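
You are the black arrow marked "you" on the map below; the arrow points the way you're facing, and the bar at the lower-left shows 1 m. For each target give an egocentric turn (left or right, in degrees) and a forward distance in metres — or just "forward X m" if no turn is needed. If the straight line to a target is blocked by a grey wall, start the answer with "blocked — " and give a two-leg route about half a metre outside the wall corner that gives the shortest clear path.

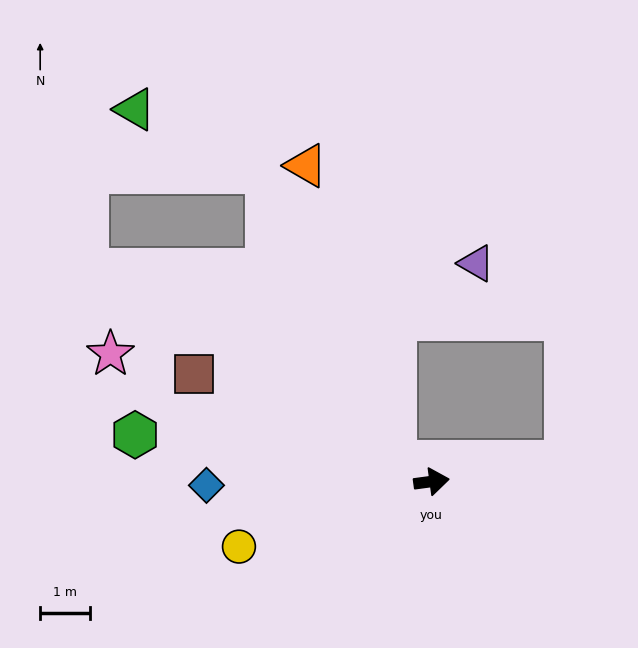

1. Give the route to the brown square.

turn left 148°, forward 5.2 m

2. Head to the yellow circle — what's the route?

turn right 169°, forward 4.0 m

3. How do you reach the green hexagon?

turn left 163°, forward 6.0 m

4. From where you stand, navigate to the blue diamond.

turn left 173°, forward 4.5 m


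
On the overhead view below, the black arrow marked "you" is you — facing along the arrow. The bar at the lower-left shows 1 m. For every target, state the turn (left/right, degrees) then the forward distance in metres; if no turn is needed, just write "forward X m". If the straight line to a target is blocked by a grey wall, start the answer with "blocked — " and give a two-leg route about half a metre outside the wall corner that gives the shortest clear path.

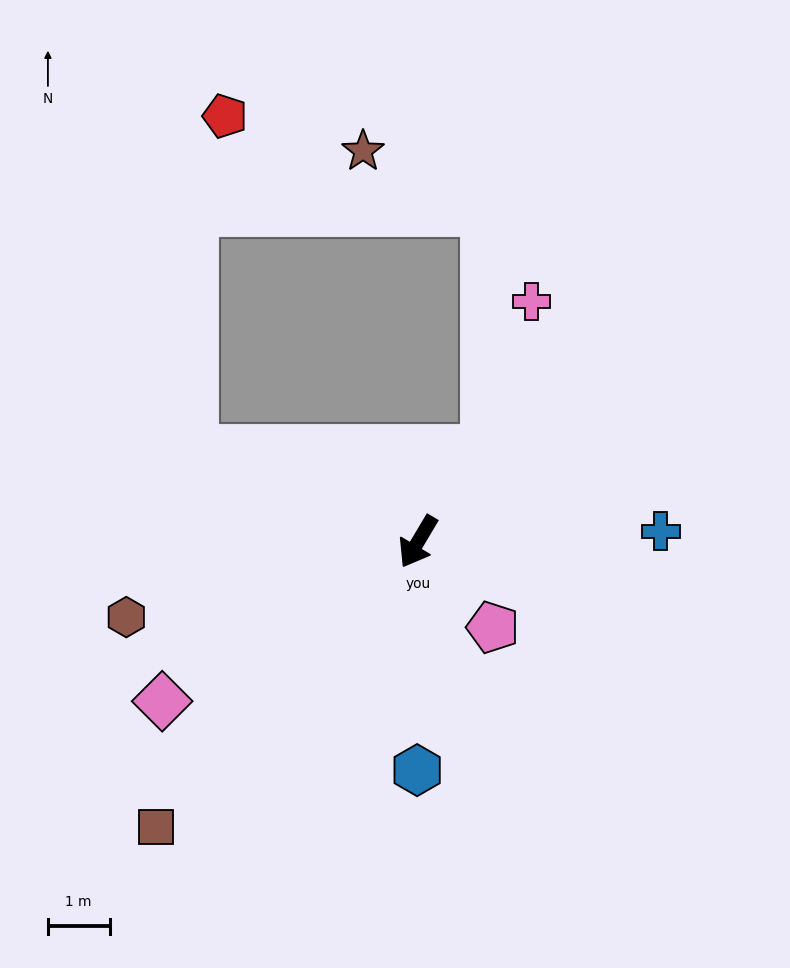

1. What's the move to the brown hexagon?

turn right 45°, forward 4.9 m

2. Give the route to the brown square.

turn right 12°, forward 6.3 m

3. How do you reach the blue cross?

turn left 123°, forward 3.9 m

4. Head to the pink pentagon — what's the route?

turn left 72°, forward 1.8 m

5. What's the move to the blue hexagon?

turn left 31°, forward 3.7 m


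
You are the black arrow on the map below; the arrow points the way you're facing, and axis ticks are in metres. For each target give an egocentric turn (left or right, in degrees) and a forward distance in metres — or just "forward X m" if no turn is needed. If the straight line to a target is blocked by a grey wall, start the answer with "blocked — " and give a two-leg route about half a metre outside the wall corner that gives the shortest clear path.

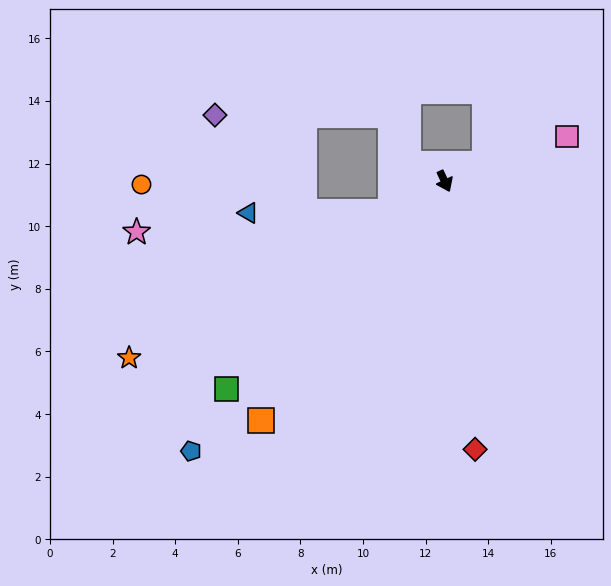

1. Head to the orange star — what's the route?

turn right 86°, forward 11.5 m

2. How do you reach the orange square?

turn right 63°, forward 9.6 m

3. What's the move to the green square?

turn right 71°, forward 9.6 m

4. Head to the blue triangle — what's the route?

blocked — turn right 85°, forward 2.0 m, then turn right 30°, forward 4.6 m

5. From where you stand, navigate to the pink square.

turn left 85°, forward 4.2 m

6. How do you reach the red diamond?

turn right 19°, forward 8.6 m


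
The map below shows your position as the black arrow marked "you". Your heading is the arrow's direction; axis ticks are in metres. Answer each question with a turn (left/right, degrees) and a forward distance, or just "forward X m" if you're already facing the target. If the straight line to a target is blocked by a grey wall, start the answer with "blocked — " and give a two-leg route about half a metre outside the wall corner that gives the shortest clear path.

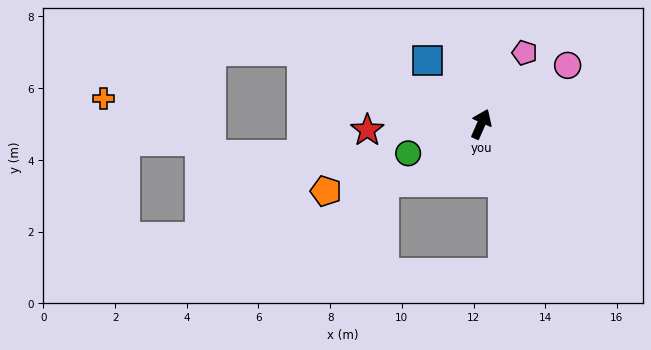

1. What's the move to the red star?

turn left 117°, forward 3.2 m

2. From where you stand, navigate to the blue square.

turn left 64°, forward 2.3 m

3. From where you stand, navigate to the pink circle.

turn right 32°, forward 2.9 m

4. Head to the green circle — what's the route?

turn left 136°, forward 2.2 m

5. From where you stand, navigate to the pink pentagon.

turn right 8°, forward 2.3 m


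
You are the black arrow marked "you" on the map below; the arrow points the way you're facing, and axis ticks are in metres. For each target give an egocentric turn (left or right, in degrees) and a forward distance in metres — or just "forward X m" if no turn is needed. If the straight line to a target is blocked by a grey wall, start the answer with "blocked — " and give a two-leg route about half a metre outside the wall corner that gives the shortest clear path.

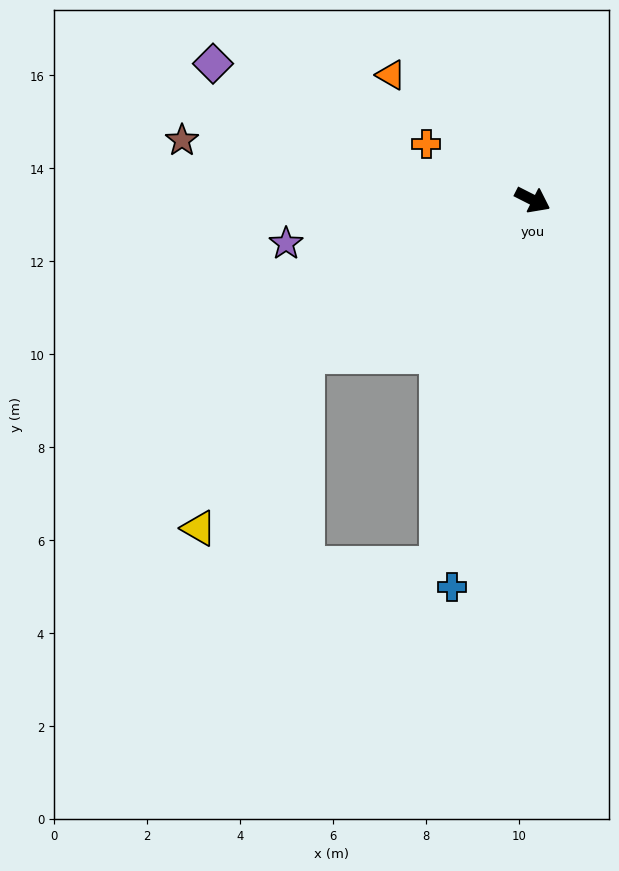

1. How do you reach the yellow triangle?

blocked — turn right 119°, forward 5.9 m, then turn left 25°, forward 4.4 m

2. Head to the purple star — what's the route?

turn right 143°, forward 5.4 m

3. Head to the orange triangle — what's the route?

turn left 165°, forward 4.1 m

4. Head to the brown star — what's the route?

turn right 163°, forward 7.7 m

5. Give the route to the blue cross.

turn right 75°, forward 8.5 m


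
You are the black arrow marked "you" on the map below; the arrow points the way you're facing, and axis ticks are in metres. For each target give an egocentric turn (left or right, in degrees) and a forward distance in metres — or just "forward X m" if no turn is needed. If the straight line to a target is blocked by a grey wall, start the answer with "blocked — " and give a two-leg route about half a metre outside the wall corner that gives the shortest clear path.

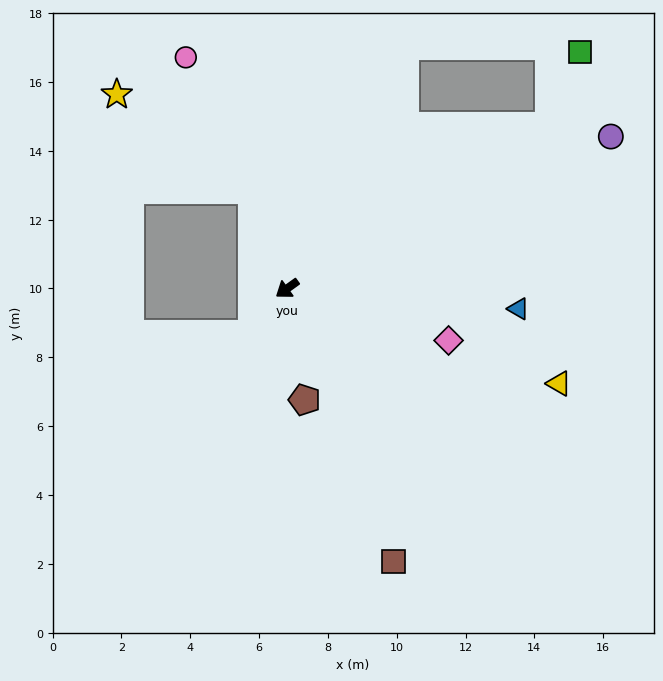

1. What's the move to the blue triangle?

turn left 139°, forward 6.7 m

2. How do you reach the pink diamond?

turn left 126°, forward 4.9 m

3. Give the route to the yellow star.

blocked — turn right 107°, forward 3.0 m, then turn left 36°, forward 4.8 m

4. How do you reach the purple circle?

turn left 169°, forward 10.4 m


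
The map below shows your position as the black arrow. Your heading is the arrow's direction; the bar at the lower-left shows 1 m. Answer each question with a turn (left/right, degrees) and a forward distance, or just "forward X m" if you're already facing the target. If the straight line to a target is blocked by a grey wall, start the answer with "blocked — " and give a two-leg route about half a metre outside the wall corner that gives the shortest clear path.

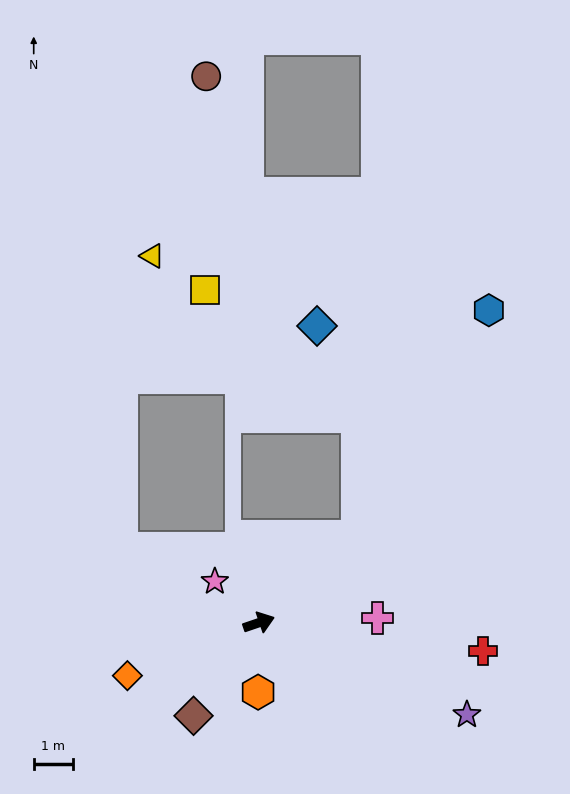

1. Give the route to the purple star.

turn right 43°, forward 5.8 m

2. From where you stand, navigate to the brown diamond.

turn right 144°, forward 2.9 m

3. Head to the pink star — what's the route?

turn left 118°, forward 1.5 m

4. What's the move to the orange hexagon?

turn right 109°, forward 1.8 m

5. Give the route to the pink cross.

turn right 17°, forward 3.0 m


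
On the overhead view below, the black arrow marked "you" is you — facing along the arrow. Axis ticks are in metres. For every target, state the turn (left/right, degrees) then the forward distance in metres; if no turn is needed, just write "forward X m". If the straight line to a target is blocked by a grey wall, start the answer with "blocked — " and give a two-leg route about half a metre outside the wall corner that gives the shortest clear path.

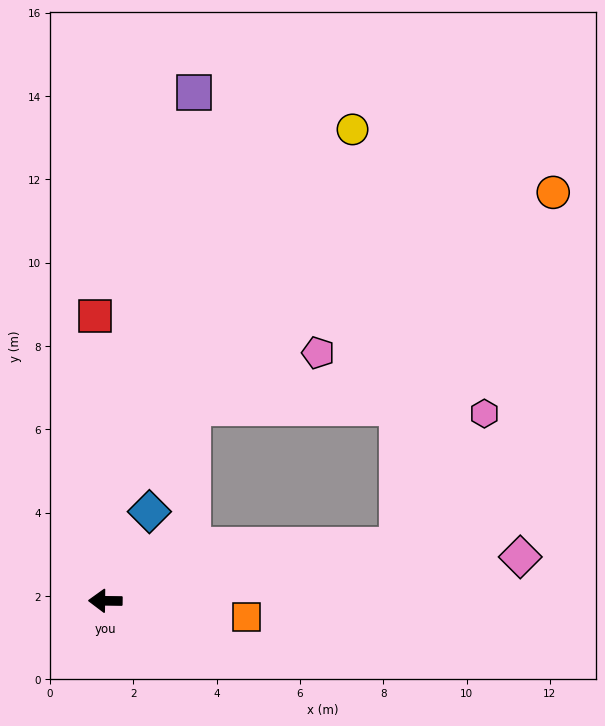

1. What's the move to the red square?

turn right 87°, forward 6.8 m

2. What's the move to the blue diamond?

turn right 116°, forward 2.4 m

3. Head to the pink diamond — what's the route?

turn right 173°, forward 10.0 m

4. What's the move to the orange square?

turn left 174°, forward 3.4 m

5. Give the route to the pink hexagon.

blocked — turn right 168°, forward 7.1 m, then turn left 45°, forward 3.8 m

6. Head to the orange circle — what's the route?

blocked — turn right 168°, forward 7.1 m, then turn left 55°, forward 9.3 m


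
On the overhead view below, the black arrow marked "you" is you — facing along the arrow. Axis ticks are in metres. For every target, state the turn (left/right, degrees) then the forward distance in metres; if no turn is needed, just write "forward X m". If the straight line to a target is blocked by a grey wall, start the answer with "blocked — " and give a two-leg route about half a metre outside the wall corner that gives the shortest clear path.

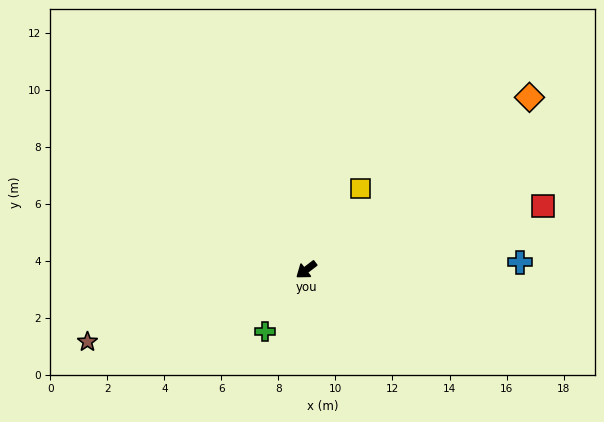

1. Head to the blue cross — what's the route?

turn left 145°, forward 7.5 m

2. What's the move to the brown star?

turn right 19°, forward 8.1 m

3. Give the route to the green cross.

turn left 19°, forward 2.6 m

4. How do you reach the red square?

turn left 158°, forward 8.6 m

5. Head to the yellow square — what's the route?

turn right 161°, forward 3.4 m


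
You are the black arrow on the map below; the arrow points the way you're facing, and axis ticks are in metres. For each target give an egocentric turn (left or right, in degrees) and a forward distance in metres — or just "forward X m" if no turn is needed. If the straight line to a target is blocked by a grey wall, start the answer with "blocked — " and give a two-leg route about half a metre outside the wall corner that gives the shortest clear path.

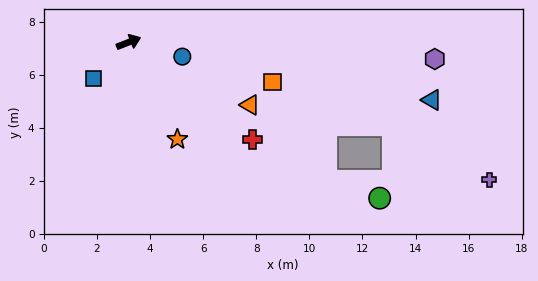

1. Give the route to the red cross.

turn right 60°, forward 5.9 m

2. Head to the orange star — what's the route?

turn right 85°, forward 4.1 m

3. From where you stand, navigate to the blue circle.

turn right 36°, forward 2.1 m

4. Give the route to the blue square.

turn right 155°, forward 1.9 m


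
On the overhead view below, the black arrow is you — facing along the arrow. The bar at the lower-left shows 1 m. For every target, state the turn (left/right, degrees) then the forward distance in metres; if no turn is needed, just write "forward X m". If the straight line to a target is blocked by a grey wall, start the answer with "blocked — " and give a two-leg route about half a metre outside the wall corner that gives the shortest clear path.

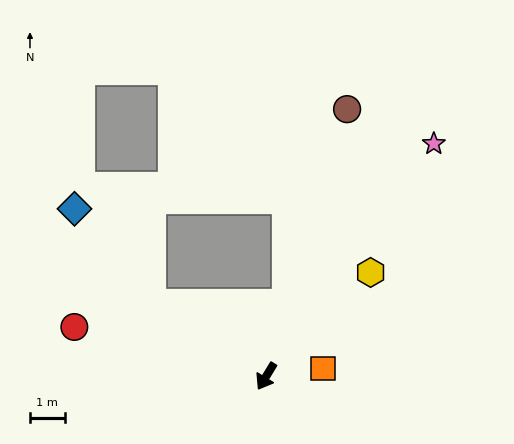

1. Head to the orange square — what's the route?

turn left 129°, forward 1.6 m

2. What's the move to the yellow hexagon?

turn left 166°, forward 4.2 m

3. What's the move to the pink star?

turn left 176°, forward 8.2 m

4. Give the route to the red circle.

turn right 73°, forward 5.7 m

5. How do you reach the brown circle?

turn right 166°, forward 8.0 m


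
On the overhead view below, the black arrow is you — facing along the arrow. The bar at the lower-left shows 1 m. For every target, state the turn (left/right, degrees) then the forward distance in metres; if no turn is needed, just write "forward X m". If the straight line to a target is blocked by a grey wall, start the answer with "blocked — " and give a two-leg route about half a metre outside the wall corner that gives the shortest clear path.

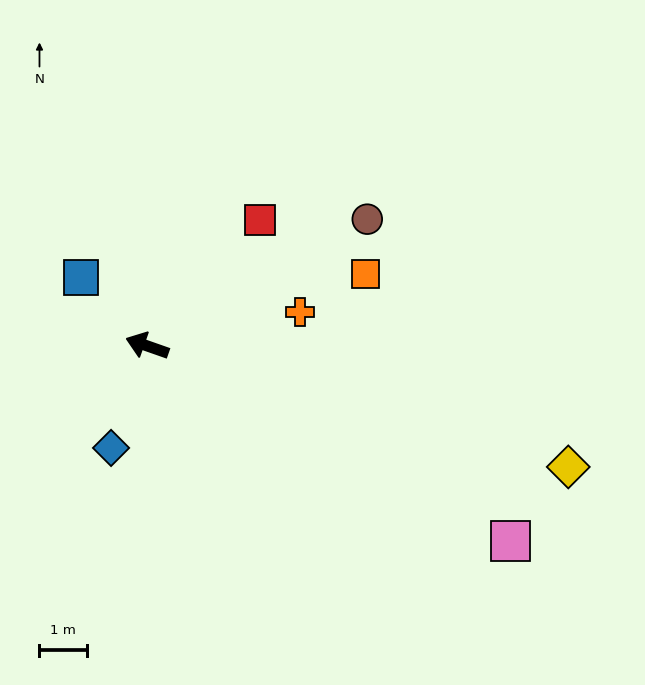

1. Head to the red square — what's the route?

turn right 112°, forward 3.5 m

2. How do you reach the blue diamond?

turn left 90°, forward 2.3 m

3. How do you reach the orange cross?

turn right 148°, forward 3.3 m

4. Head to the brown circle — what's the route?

turn right 131°, forward 5.3 m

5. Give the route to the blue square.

turn right 27°, forward 2.0 m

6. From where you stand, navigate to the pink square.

turn left 171°, forward 8.6 m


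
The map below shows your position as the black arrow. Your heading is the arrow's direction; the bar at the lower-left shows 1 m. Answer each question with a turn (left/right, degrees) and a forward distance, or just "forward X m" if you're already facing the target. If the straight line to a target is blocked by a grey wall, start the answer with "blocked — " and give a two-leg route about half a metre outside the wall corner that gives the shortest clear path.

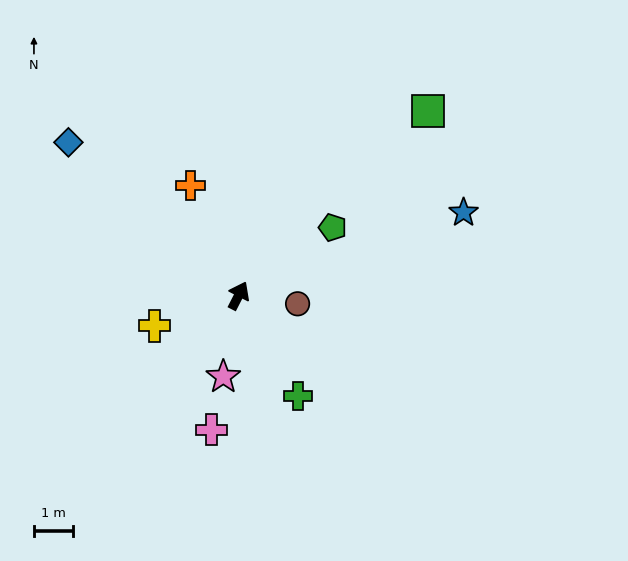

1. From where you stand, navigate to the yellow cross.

turn left 137°, forward 2.3 m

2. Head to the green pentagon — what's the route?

turn right 27°, forward 2.9 m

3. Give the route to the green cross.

turn right 122°, forward 3.0 m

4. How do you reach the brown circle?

turn right 71°, forward 1.5 m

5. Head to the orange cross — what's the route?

turn left 51°, forward 3.0 m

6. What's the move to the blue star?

turn right 43°, forward 6.1 m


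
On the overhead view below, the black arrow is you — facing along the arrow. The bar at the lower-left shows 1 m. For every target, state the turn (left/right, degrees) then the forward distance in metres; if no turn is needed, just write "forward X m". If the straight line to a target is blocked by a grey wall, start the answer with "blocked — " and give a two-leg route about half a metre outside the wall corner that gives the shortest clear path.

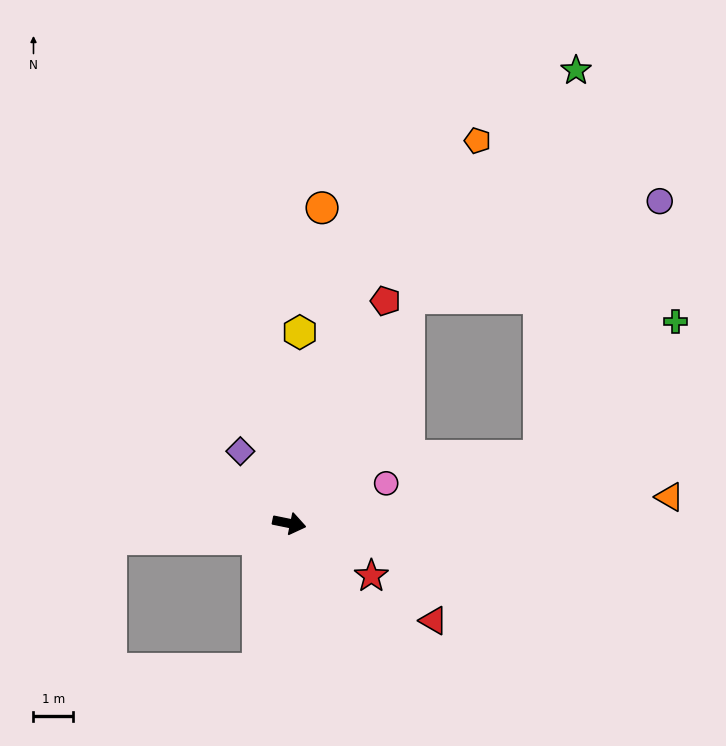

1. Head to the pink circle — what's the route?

turn left 34°, forward 2.6 m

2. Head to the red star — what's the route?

turn right 21°, forward 2.5 m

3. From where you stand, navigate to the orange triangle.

turn left 16°, forward 9.6 m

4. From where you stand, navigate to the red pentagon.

turn left 78°, forward 6.1 m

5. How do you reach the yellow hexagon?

turn left 98°, forward 4.8 m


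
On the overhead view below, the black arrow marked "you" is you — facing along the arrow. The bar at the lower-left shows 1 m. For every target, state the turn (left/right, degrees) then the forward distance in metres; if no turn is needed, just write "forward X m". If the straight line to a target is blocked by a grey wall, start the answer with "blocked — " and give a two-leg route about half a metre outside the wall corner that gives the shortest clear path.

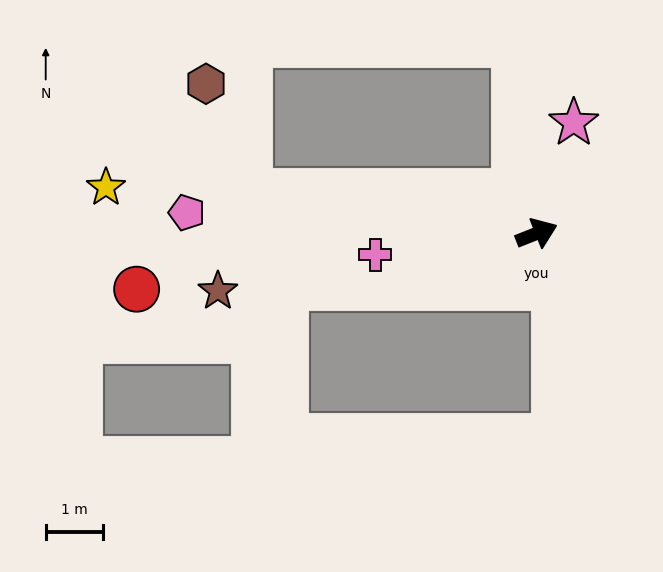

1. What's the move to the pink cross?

turn left 166°, forward 2.8 m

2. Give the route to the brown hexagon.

blocked — turn left 150°, forward 5.0 m, then turn right 61°, forward 2.0 m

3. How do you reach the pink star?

turn left 50°, forward 2.0 m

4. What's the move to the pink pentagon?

turn left 155°, forward 6.1 m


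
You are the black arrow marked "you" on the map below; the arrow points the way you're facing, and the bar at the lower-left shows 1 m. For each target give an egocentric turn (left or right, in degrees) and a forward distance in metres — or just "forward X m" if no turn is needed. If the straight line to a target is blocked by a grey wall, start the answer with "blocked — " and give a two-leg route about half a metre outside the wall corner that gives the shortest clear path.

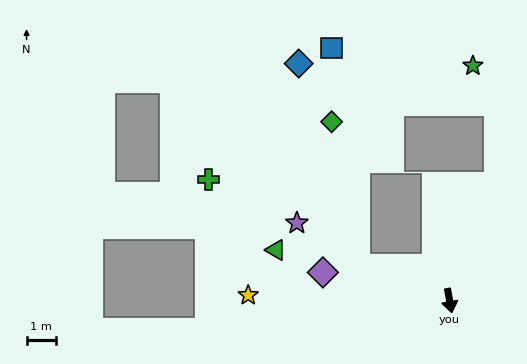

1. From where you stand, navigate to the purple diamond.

turn right 113°, forward 4.5 m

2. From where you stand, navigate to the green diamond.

blocked — turn right 120°, forward 3.4 m, then turn right 60°, forward 5.1 m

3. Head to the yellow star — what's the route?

turn right 102°, forward 6.9 m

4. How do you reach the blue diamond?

blocked — turn right 120°, forward 3.4 m, then turn right 54°, forward 7.3 m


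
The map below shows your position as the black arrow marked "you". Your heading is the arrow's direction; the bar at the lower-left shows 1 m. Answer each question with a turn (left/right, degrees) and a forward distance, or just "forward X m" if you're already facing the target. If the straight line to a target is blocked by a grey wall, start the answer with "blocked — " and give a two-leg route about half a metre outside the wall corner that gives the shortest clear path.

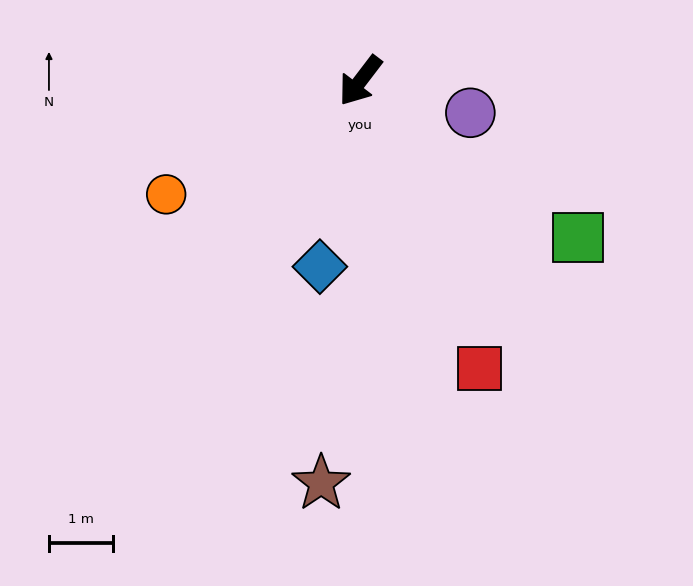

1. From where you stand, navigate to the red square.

turn left 60°, forward 4.9 m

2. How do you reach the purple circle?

turn left 111°, forward 1.8 m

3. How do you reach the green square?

turn left 92°, forward 4.2 m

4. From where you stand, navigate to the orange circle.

turn right 22°, forward 3.5 m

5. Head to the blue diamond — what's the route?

turn left 25°, forward 3.0 m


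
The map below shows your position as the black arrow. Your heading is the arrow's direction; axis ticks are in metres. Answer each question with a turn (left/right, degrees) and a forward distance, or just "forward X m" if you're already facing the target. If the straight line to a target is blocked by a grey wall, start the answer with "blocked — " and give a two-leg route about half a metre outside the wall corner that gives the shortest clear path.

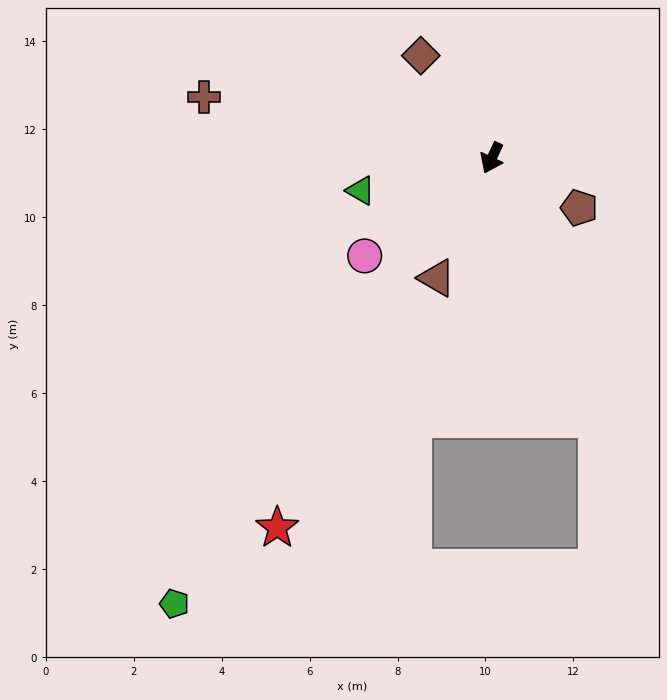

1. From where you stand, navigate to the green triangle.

turn right 51°, forward 3.1 m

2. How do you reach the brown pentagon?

turn left 85°, forward 2.3 m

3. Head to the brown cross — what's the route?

turn right 77°, forward 6.7 m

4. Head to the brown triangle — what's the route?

forward 3.0 m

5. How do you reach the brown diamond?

turn right 120°, forward 2.8 m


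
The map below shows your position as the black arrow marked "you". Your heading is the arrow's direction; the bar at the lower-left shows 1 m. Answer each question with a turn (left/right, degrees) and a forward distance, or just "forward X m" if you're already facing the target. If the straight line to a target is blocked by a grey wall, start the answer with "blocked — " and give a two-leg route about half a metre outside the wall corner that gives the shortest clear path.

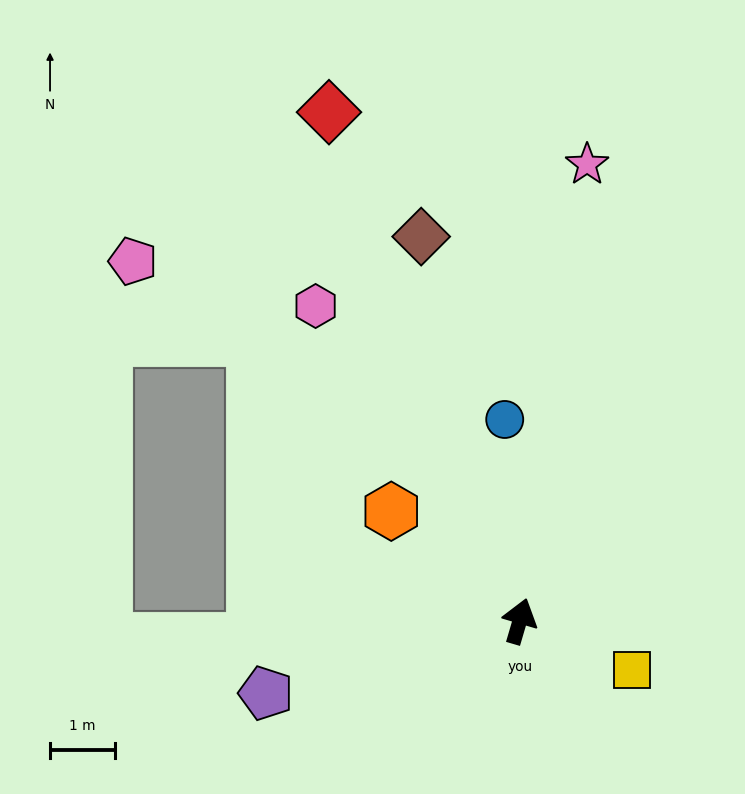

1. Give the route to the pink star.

turn left 8°, forward 7.1 m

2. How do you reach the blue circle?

turn left 21°, forward 3.1 m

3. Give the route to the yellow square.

turn right 97°, forward 1.9 m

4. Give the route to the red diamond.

turn left 37°, forward 8.4 m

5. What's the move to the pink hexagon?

turn left 49°, forward 5.8 m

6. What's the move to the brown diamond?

turn left 31°, forward 6.1 m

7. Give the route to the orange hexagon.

turn left 66°, forward 2.6 m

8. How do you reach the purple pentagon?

turn left 122°, forward 4.1 m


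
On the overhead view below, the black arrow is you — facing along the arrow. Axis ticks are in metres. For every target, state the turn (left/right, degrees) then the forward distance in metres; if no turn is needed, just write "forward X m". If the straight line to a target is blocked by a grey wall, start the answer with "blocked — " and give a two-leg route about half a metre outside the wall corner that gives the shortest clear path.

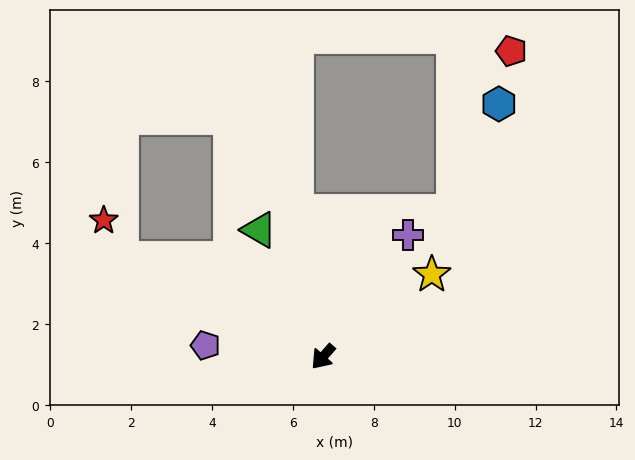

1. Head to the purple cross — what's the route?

turn right 174°, forward 3.7 m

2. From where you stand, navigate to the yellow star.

turn left 168°, forward 3.4 m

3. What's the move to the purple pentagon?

turn right 54°, forward 2.9 m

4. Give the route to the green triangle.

turn right 112°, forward 3.5 m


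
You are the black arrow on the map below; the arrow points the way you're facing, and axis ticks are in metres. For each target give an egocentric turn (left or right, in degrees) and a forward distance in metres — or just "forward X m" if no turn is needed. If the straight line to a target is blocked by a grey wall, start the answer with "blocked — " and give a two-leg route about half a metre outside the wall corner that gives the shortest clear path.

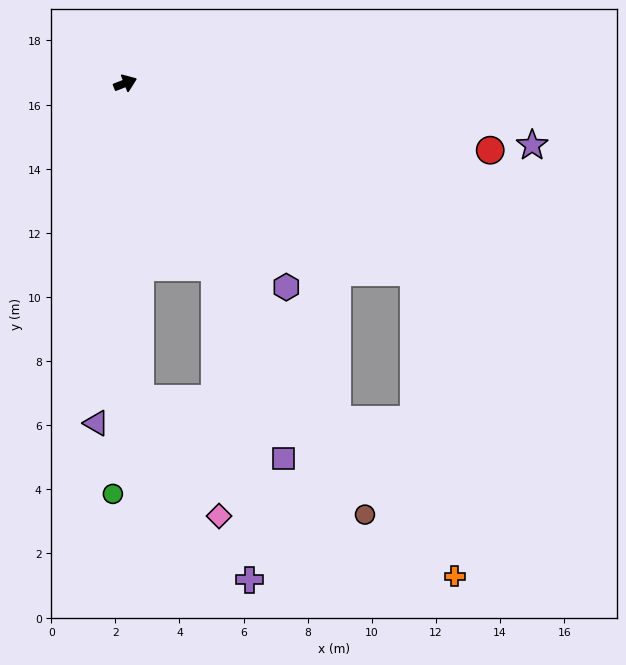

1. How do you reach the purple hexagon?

turn right 73°, forward 8.1 m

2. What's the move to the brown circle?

turn right 82°, forward 15.4 m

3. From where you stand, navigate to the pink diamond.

blocked — turn right 86°, forward 6.4 m, then turn right 24°, forward 7.7 m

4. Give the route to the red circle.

turn right 32°, forward 11.6 m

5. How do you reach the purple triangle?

turn right 116°, forward 10.6 m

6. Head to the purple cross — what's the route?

blocked — turn right 86°, forward 6.4 m, then turn right 19°, forward 9.8 m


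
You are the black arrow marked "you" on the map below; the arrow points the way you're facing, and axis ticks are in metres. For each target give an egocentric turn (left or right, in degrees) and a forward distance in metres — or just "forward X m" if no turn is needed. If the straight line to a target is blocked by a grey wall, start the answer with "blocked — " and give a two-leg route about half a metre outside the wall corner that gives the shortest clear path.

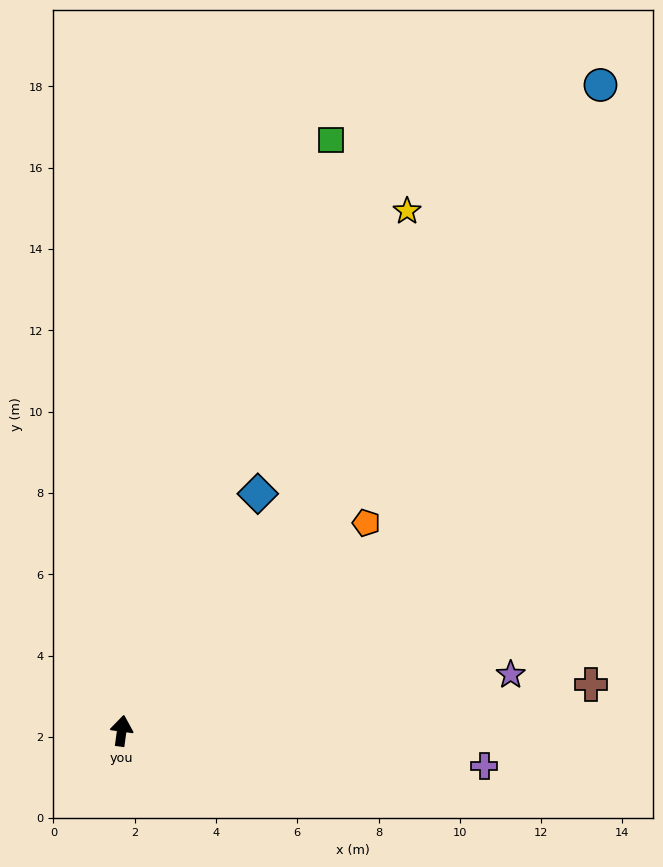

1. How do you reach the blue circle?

turn right 29°, forward 19.8 m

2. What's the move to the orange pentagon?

turn right 42°, forward 7.9 m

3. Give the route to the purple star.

turn right 74°, forward 9.7 m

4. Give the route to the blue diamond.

turn right 22°, forward 6.7 m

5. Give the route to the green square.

turn right 12°, forward 15.4 m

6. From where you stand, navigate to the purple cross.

turn right 88°, forward 9.0 m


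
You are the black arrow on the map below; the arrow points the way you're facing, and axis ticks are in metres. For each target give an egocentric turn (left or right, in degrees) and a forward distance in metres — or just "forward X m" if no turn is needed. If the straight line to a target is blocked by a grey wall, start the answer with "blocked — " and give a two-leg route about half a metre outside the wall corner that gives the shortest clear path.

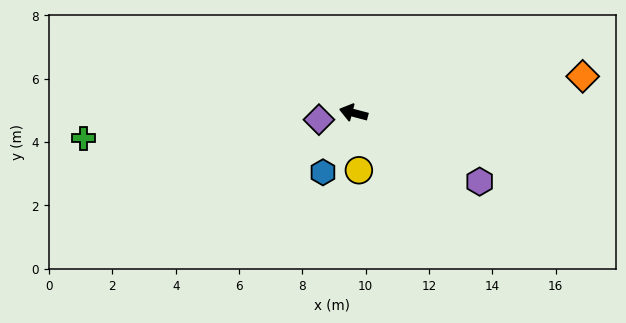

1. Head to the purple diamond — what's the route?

turn left 26°, forward 1.1 m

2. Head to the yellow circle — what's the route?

turn left 110°, forward 1.8 m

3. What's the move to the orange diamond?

turn right 156°, forward 7.3 m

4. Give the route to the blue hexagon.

turn left 77°, forward 2.1 m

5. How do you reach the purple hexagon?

turn left 166°, forward 4.5 m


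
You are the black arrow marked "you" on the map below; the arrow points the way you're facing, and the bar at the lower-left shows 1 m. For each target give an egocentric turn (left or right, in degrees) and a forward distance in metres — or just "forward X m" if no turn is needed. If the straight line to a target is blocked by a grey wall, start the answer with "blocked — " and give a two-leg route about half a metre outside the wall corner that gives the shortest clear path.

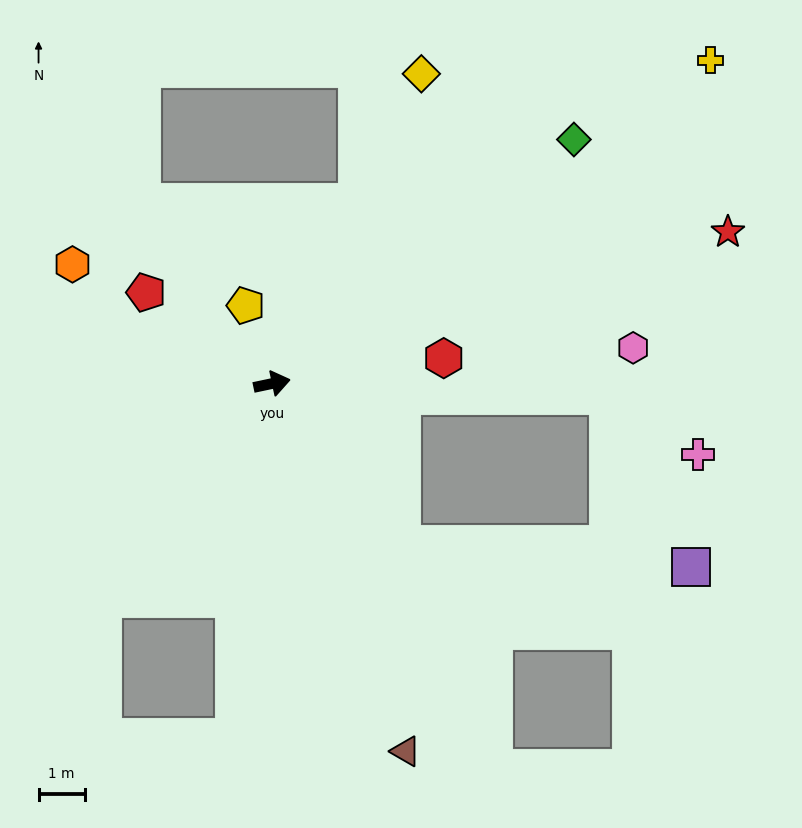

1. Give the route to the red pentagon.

turn left 132°, forward 3.4 m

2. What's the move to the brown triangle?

turn right 82°, forward 8.5 m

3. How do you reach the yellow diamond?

turn left 52°, forward 7.5 m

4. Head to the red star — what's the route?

turn left 6°, forward 10.4 m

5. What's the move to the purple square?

blocked — turn right 63°, forward 4.5 m, then turn left 47°, forward 6.3 m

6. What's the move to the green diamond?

turn left 27°, forward 8.4 m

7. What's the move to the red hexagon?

turn right 4°, forward 3.8 m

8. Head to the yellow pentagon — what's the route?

turn left 97°, forward 1.8 m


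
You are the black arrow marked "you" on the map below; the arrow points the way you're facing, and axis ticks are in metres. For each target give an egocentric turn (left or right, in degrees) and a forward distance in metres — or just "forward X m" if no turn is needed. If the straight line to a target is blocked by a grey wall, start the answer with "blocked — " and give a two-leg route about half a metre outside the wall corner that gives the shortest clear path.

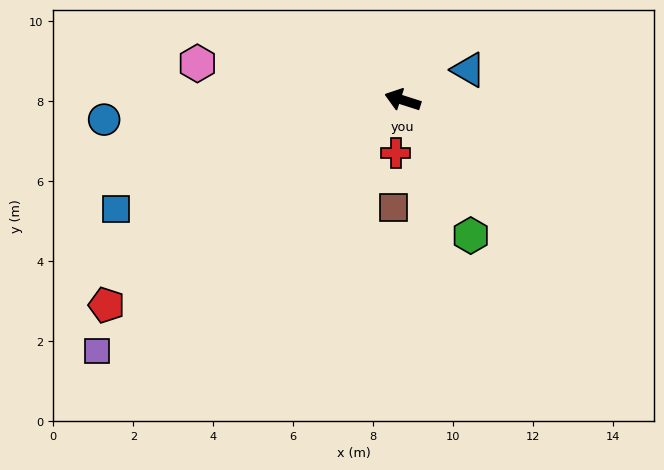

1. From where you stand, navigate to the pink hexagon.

turn left 8°, forward 5.2 m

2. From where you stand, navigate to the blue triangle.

turn right 138°, forward 1.8 m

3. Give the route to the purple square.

turn left 57°, forward 9.9 m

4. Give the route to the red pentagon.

turn left 52°, forward 9.0 m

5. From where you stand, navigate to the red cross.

turn left 100°, forward 1.3 m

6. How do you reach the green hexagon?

turn left 134°, forward 3.8 m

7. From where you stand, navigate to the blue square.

turn left 39°, forward 7.7 m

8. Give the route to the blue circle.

turn left 21°, forward 7.5 m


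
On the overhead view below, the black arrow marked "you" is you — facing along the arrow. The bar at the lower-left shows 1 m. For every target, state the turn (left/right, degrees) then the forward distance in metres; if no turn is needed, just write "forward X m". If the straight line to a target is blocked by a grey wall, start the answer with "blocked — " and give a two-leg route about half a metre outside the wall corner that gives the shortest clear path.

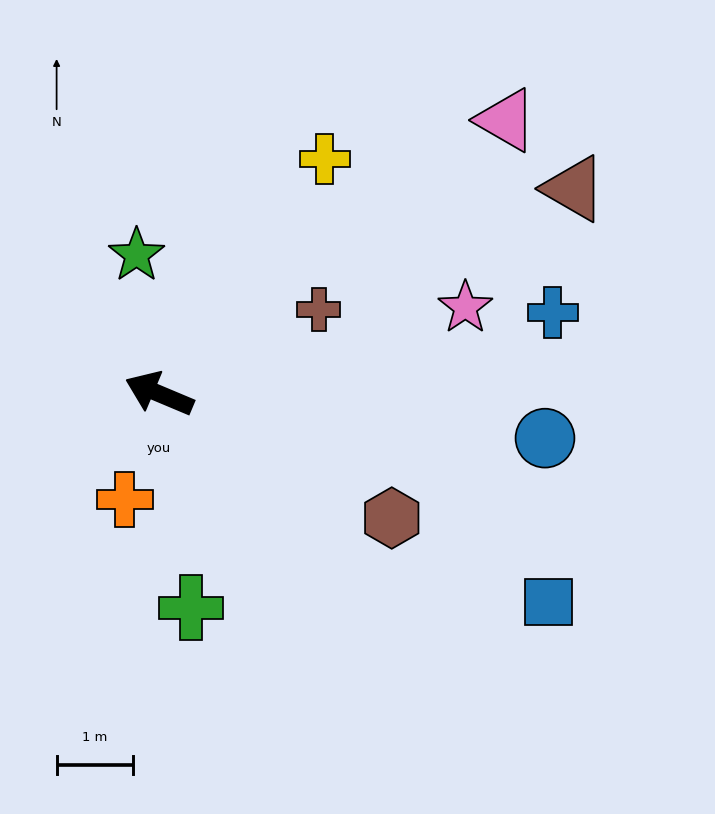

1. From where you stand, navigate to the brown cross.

turn right 129°, forward 2.4 m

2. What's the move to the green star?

turn right 58°, forward 1.8 m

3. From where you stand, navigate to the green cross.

turn left 121°, forward 2.8 m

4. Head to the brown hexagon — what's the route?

turn left 175°, forward 3.4 m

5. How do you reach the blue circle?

turn right 164°, forward 5.1 m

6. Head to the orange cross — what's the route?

turn left 95°, forward 1.4 m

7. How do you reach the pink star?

turn right 141°, forward 4.1 m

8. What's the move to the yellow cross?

turn right 102°, forward 3.7 m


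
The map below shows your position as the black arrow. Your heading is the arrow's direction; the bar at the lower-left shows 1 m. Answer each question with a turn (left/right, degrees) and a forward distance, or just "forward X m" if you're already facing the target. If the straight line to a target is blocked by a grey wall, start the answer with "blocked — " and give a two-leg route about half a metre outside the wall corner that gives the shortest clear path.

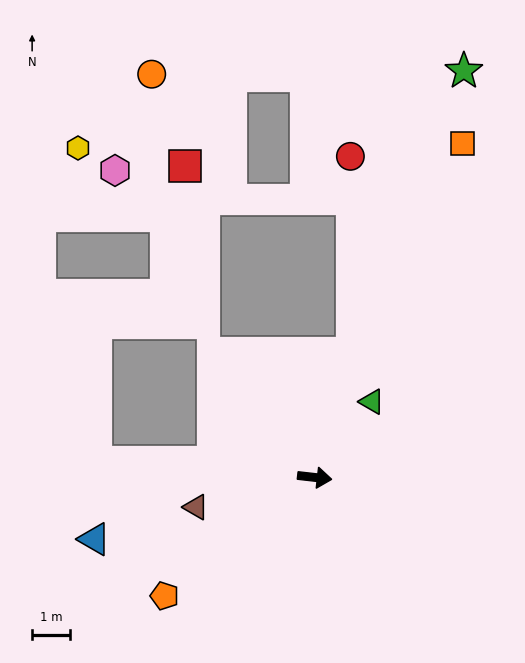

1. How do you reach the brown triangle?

turn right 160°, forward 3.2 m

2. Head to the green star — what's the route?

turn left 76°, forward 11.4 m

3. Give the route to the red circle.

blocked — turn left 80°, forward 3.4 m, then turn left 17°, forward 5.2 m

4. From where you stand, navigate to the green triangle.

turn left 59°, forward 2.5 m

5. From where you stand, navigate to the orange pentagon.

turn right 135°, forward 5.0 m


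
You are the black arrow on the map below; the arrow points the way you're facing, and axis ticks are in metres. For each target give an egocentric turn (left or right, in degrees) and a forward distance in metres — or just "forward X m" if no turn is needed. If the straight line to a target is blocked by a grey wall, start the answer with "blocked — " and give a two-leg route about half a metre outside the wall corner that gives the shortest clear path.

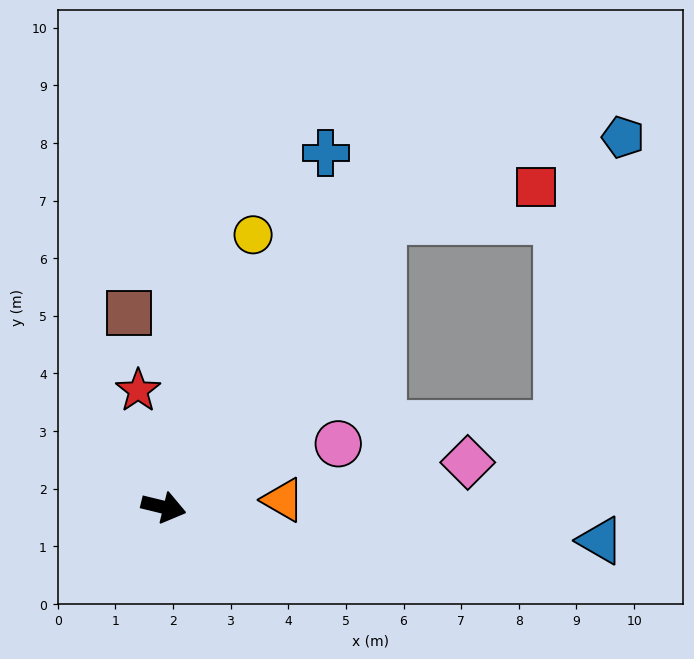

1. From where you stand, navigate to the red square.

blocked — turn left 66°, forward 6.3 m, then turn right 40°, forward 2.7 m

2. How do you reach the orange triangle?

turn left 17°, forward 2.1 m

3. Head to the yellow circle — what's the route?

turn left 86°, forward 5.0 m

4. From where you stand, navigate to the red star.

turn left 116°, forward 2.1 m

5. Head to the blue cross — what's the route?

turn left 79°, forward 6.8 m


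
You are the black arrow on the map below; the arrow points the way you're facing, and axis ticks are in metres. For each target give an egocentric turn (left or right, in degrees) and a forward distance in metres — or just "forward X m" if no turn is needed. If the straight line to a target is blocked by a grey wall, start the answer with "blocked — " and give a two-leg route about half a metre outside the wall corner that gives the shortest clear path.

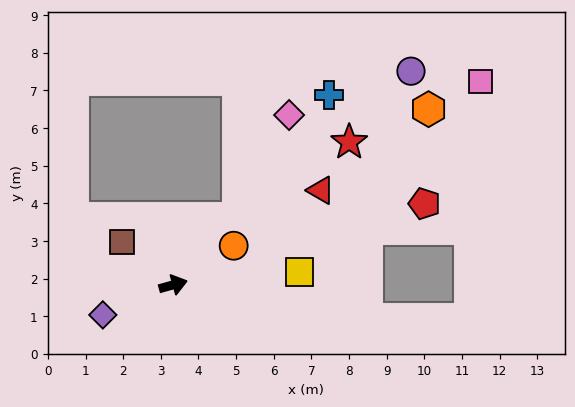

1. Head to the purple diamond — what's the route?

turn right 173°, forward 2.0 m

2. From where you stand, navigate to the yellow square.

turn right 10°, forward 3.4 m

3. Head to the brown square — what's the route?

turn left 124°, forward 1.8 m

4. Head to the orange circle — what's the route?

turn left 17°, forward 1.9 m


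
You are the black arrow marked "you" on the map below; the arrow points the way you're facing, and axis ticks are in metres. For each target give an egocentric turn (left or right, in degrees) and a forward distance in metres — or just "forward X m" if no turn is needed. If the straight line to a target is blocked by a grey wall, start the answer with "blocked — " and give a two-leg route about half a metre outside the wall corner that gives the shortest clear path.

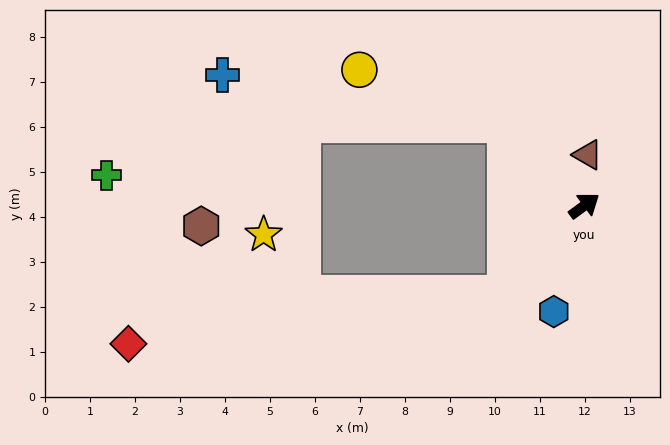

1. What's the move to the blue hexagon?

turn right 142°, forward 2.4 m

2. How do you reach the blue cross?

blocked — turn left 97°, forward 2.5 m, then turn left 37°, forward 6.4 m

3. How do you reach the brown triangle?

turn left 50°, forward 1.1 m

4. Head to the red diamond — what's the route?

blocked — turn right 168°, forward 2.6 m, then turn right 41°, forward 8.5 m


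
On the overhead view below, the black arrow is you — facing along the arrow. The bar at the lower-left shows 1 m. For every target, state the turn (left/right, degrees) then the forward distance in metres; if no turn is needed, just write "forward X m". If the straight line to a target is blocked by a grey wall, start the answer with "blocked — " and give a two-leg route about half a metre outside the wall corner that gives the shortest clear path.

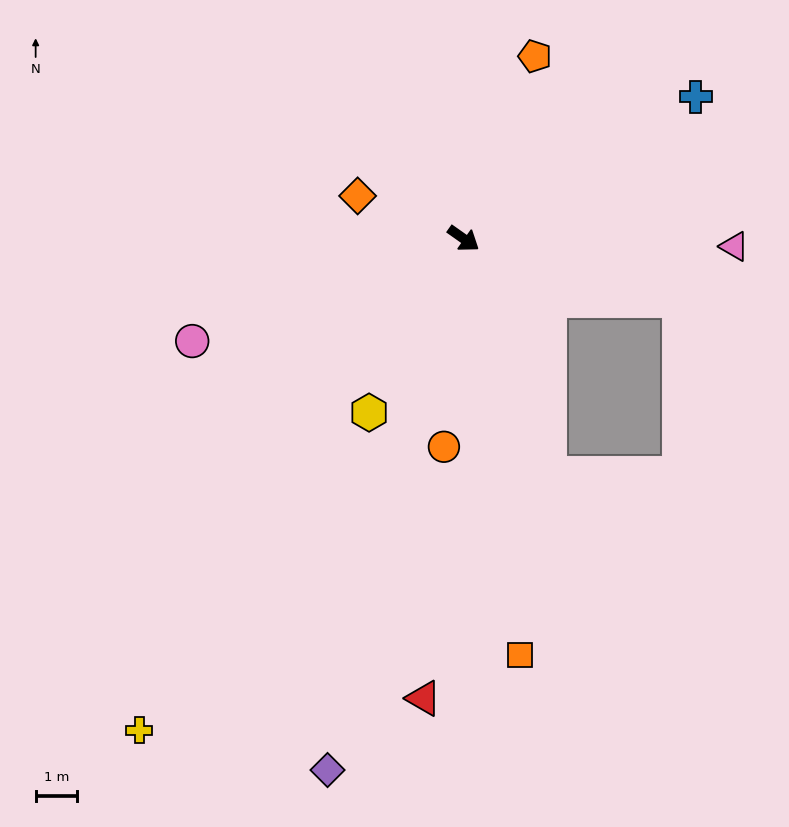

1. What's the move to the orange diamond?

turn right 167°, forward 2.7 m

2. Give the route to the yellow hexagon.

turn right 83°, forward 4.7 m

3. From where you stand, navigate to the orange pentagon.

turn left 104°, forward 4.7 m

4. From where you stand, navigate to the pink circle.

turn right 124°, forward 6.9 m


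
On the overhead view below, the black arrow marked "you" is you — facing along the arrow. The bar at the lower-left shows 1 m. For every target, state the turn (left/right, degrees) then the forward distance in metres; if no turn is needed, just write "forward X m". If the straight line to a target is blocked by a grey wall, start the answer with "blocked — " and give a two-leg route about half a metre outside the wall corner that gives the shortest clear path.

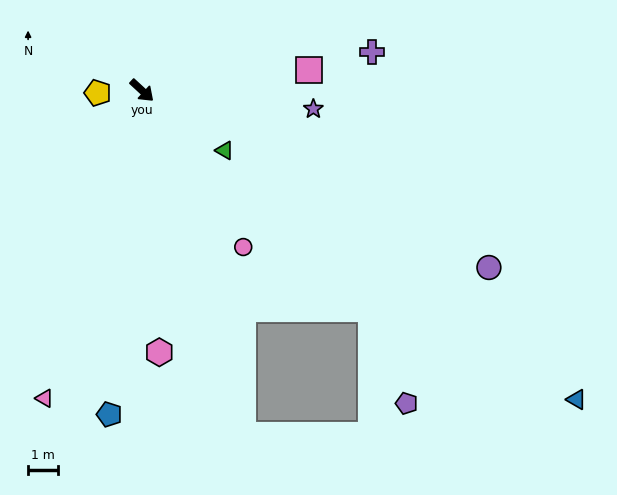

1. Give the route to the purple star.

turn left 37°, forward 5.7 m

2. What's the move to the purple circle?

turn left 16°, forward 12.9 m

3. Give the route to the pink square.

turn left 50°, forward 5.6 m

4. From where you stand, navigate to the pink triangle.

turn right 65°, forward 10.7 m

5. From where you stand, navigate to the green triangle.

turn left 7°, forward 3.4 m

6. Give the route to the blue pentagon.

turn right 53°, forward 10.8 m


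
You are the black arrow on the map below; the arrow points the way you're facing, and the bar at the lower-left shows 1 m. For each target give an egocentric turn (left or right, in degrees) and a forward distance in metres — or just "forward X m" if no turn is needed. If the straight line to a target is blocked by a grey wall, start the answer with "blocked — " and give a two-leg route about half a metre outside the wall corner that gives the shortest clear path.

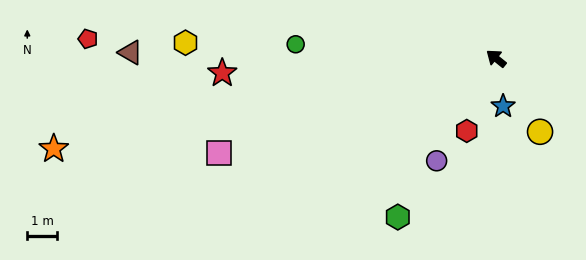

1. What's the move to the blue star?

turn left 137°, forward 1.6 m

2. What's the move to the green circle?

turn left 35°, forward 6.8 m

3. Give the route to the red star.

turn left 42°, forward 9.2 m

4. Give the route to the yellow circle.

turn left 160°, forward 2.9 m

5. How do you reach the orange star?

turn left 50°, forward 15.2 m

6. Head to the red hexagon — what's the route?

turn left 107°, forward 2.6 m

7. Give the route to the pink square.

turn left 58°, forward 9.9 m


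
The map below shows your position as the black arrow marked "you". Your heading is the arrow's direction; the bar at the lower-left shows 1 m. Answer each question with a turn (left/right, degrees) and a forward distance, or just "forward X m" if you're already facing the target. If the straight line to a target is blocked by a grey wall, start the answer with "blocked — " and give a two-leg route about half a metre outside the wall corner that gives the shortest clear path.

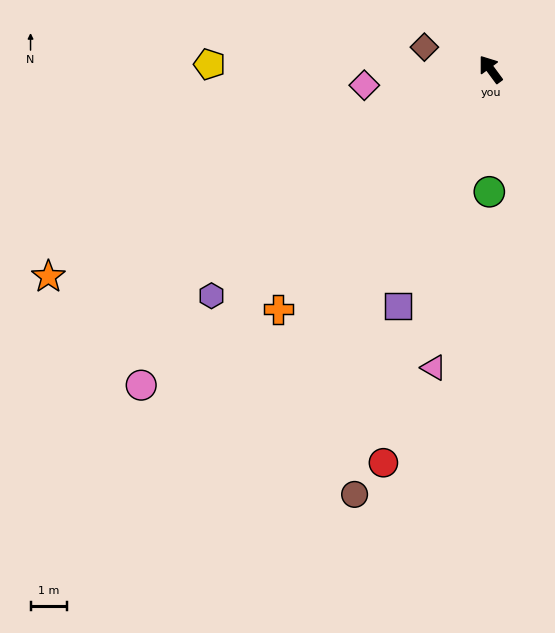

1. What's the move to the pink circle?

turn left 96°, forward 13.0 m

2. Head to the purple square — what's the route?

turn left 122°, forward 7.0 m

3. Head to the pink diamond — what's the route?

turn left 61°, forward 3.5 m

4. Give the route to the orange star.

turn left 79°, forward 13.5 m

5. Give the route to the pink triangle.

turn left 133°, forward 8.4 m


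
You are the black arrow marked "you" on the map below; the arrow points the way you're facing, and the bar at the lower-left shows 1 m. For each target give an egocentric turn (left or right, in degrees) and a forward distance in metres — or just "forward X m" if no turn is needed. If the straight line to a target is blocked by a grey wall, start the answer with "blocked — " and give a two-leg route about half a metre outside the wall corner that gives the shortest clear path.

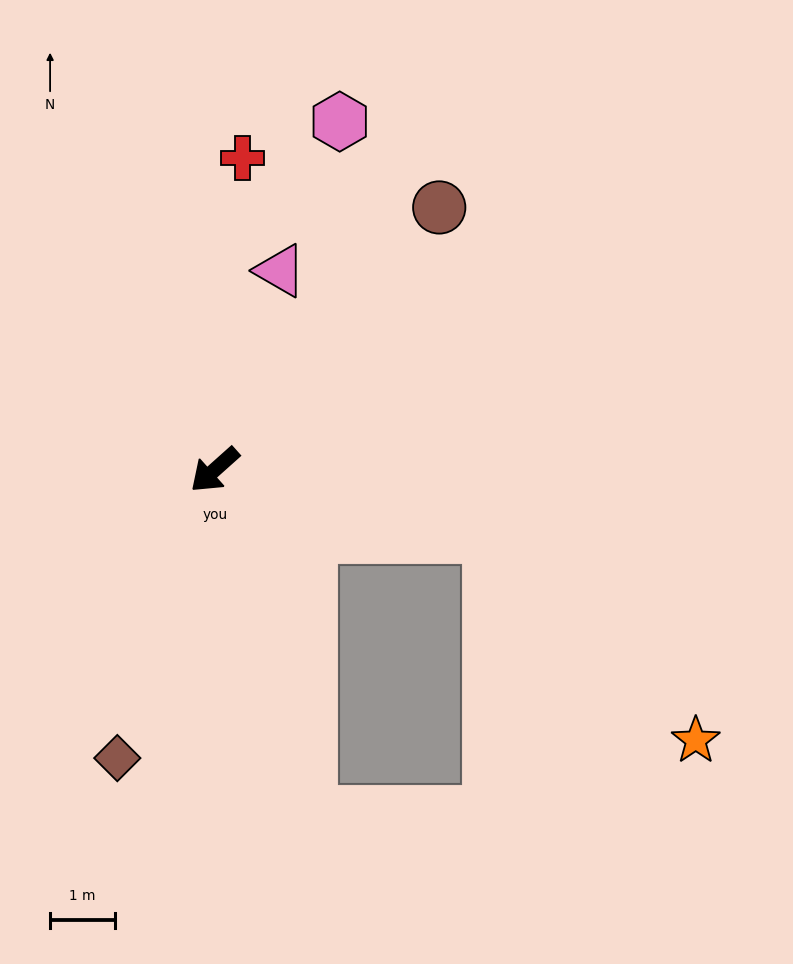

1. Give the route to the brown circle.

turn right 172°, forward 5.3 m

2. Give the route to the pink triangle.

turn right 150°, forward 3.2 m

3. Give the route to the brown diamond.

turn left 30°, forward 4.7 m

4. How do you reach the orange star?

blocked — turn left 125°, forward 4.3 m, then turn right 32°, forward 4.4 m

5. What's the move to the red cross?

turn right 137°, forward 4.8 m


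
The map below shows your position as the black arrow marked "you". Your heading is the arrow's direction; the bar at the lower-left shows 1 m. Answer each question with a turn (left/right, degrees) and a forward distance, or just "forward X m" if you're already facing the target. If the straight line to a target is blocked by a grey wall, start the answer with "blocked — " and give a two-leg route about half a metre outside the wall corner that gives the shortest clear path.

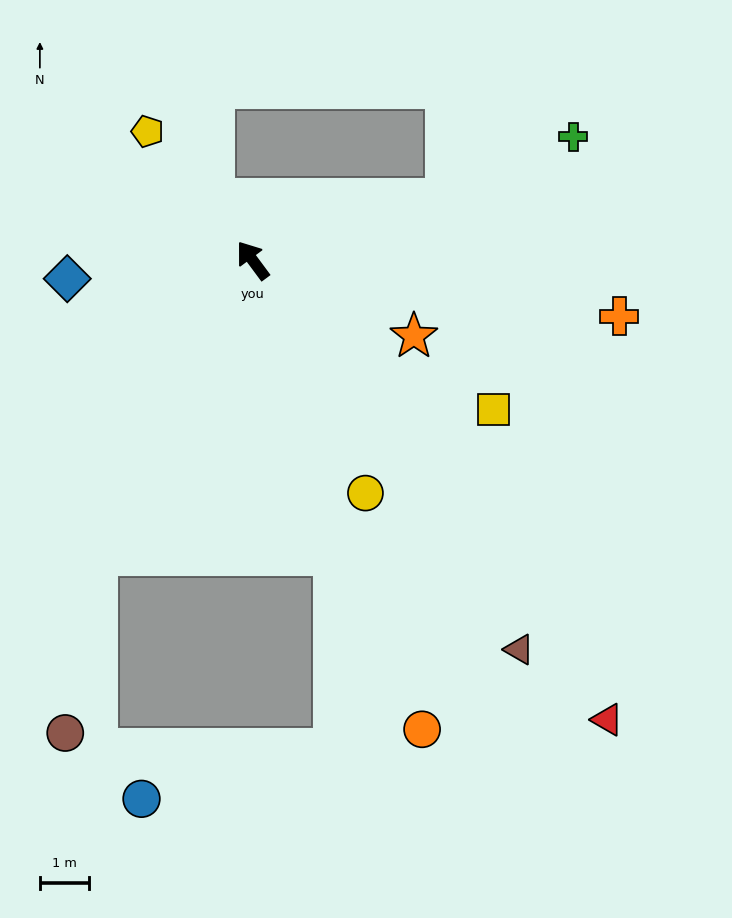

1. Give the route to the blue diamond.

turn left 59°, forward 3.8 m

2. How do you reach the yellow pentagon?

turn left 3°, forward 3.4 m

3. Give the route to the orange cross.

turn right 135°, forward 7.5 m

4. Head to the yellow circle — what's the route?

turn left 169°, forward 5.3 m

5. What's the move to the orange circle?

turn left 163°, forward 10.1 m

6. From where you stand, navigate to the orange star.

turn right 152°, forward 3.6 m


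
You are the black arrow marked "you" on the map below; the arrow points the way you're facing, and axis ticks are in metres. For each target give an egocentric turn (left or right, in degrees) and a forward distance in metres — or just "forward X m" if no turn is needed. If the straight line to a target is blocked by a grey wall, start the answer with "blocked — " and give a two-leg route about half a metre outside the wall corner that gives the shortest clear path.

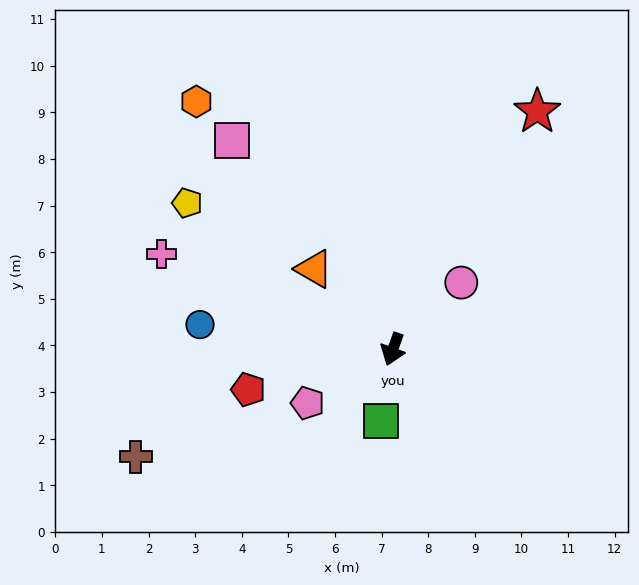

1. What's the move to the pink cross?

turn right 93°, forward 5.4 m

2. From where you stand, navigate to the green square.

turn left 10°, forward 1.5 m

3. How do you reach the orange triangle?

turn right 116°, forward 2.4 m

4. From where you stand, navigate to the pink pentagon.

turn right 38°, forward 2.2 m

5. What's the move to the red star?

turn left 168°, forward 6.0 m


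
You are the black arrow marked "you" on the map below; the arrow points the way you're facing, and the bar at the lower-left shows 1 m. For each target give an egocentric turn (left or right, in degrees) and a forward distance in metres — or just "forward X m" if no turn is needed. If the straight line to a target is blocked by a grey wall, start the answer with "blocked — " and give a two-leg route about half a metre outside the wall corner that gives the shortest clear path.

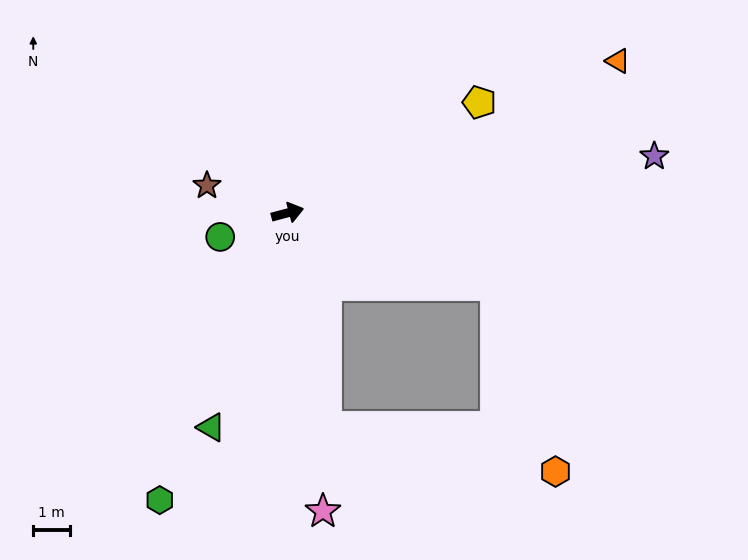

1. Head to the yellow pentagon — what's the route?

turn left 15°, forward 6.0 m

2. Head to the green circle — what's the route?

turn right 175°, forward 1.9 m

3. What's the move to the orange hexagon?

blocked — turn right 34°, forward 6.0 m, then turn right 53°, forward 5.3 m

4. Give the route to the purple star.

turn right 6°, forward 10.1 m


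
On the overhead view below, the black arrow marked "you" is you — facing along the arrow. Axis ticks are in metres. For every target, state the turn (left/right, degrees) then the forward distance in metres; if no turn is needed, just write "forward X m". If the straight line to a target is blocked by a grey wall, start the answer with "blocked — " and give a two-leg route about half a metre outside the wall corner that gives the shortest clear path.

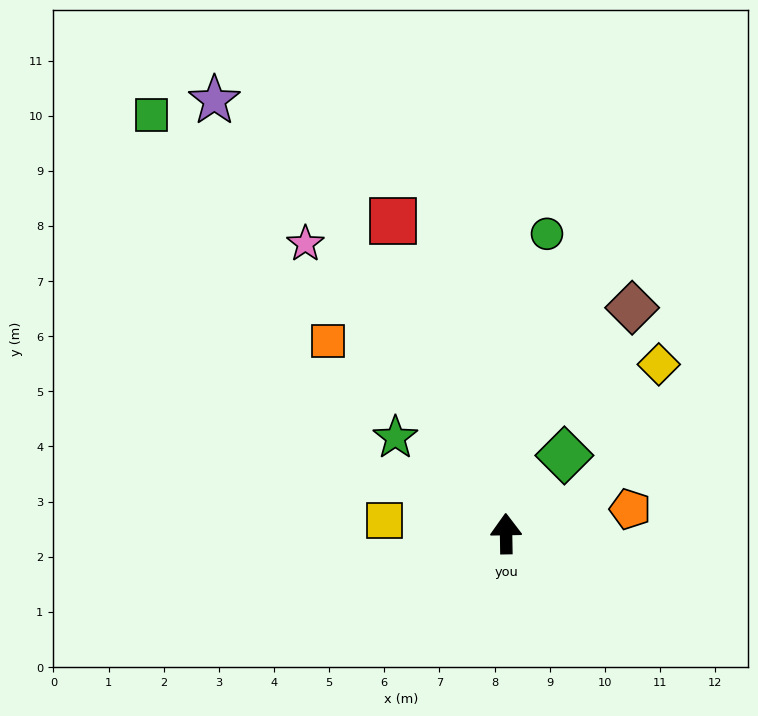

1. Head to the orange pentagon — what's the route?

turn right 80°, forward 2.3 m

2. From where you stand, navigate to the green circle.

turn right 9°, forward 5.5 m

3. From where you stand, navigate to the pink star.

turn left 34°, forward 6.4 m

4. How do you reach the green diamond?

turn right 38°, forward 1.8 m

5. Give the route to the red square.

turn left 19°, forward 6.0 m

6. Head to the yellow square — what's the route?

turn left 83°, forward 2.2 m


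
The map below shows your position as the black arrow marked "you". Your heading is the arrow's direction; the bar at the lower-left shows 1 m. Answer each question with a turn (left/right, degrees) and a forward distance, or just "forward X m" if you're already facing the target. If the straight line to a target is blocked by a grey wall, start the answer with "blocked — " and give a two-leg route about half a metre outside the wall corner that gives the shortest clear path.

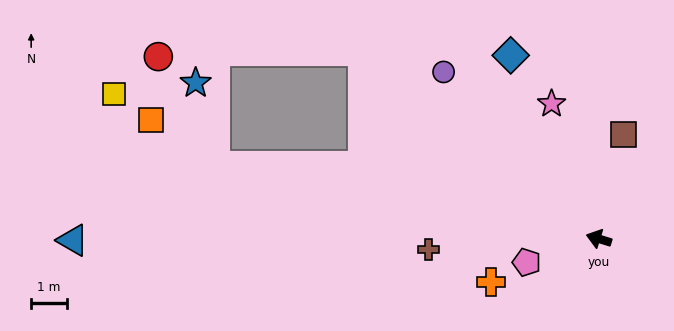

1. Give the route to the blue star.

blocked — turn left 6°, forward 10.9 m, then turn right 65°, forward 2.4 m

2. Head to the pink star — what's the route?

turn right 53°, forward 4.0 m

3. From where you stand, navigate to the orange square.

blocked — turn left 6°, forward 10.9 m, then turn right 24°, forward 2.2 m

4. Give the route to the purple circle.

turn right 30°, forward 6.4 m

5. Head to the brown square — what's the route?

turn right 86°, forward 3.0 m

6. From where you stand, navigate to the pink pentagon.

turn left 35°, forward 2.1 m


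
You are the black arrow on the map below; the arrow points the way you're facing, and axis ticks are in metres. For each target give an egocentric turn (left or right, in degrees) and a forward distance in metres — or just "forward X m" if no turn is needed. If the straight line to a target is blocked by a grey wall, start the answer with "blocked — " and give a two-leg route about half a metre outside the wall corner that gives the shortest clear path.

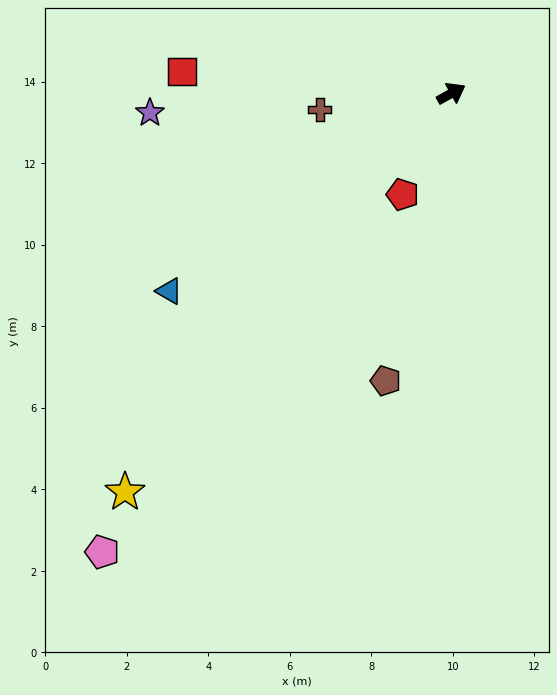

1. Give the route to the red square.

turn left 146°, forward 6.6 m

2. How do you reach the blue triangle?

turn right 174°, forward 8.4 m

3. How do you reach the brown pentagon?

turn right 132°, forward 7.2 m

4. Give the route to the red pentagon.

turn right 145°, forward 2.8 m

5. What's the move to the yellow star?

turn right 158°, forward 12.6 m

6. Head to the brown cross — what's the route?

turn left 158°, forward 3.3 m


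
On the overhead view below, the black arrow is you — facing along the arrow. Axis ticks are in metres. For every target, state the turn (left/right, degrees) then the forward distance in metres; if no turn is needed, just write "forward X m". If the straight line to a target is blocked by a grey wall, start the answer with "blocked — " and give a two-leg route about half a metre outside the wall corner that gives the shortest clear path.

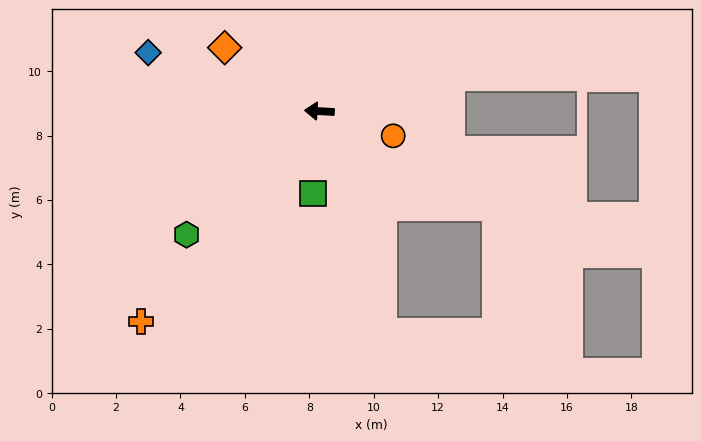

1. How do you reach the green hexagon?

turn left 46°, forward 5.6 m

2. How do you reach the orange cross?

turn left 53°, forward 8.6 m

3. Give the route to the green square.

turn left 89°, forward 2.6 m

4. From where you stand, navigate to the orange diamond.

turn right 31°, forward 3.5 m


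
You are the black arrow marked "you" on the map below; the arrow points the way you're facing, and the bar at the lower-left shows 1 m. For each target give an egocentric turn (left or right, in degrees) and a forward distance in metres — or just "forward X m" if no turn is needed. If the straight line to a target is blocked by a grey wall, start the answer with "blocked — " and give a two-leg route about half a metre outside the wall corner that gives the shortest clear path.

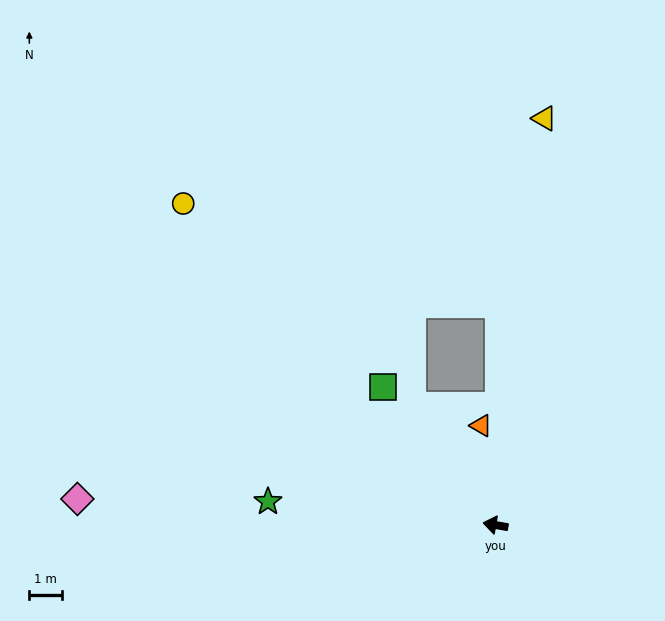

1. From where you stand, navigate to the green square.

turn right 41°, forward 5.4 m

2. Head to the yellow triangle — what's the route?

turn right 87°, forward 12.4 m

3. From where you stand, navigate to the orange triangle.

turn right 72°, forward 3.0 m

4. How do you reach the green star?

turn left 4°, forward 6.9 m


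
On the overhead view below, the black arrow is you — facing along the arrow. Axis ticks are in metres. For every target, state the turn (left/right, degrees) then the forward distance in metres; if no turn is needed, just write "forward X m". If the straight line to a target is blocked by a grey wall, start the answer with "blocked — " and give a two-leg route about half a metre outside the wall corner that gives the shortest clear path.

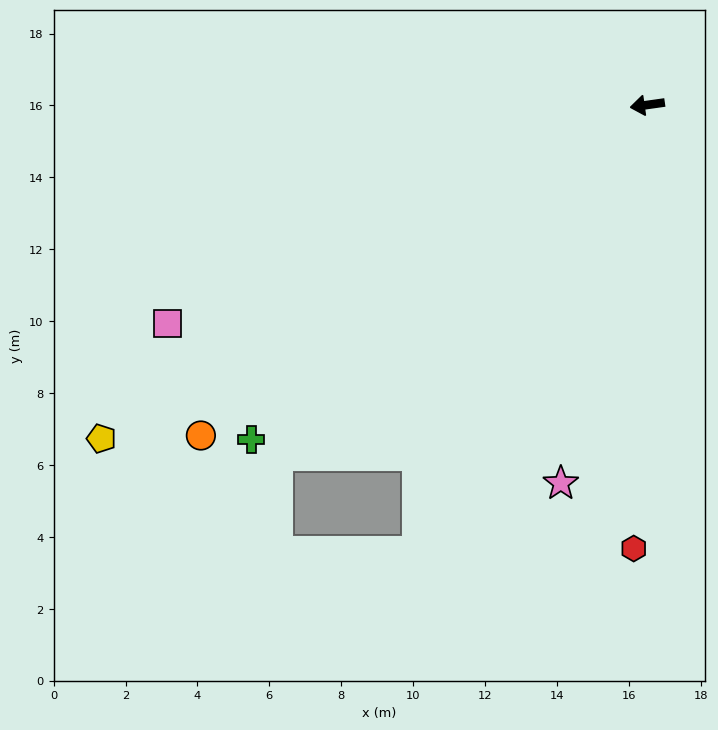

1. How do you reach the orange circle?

turn left 28°, forward 15.4 m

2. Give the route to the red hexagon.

turn left 80°, forward 12.3 m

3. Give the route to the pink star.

turn left 69°, forward 10.8 m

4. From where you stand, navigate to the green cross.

turn left 32°, forward 14.4 m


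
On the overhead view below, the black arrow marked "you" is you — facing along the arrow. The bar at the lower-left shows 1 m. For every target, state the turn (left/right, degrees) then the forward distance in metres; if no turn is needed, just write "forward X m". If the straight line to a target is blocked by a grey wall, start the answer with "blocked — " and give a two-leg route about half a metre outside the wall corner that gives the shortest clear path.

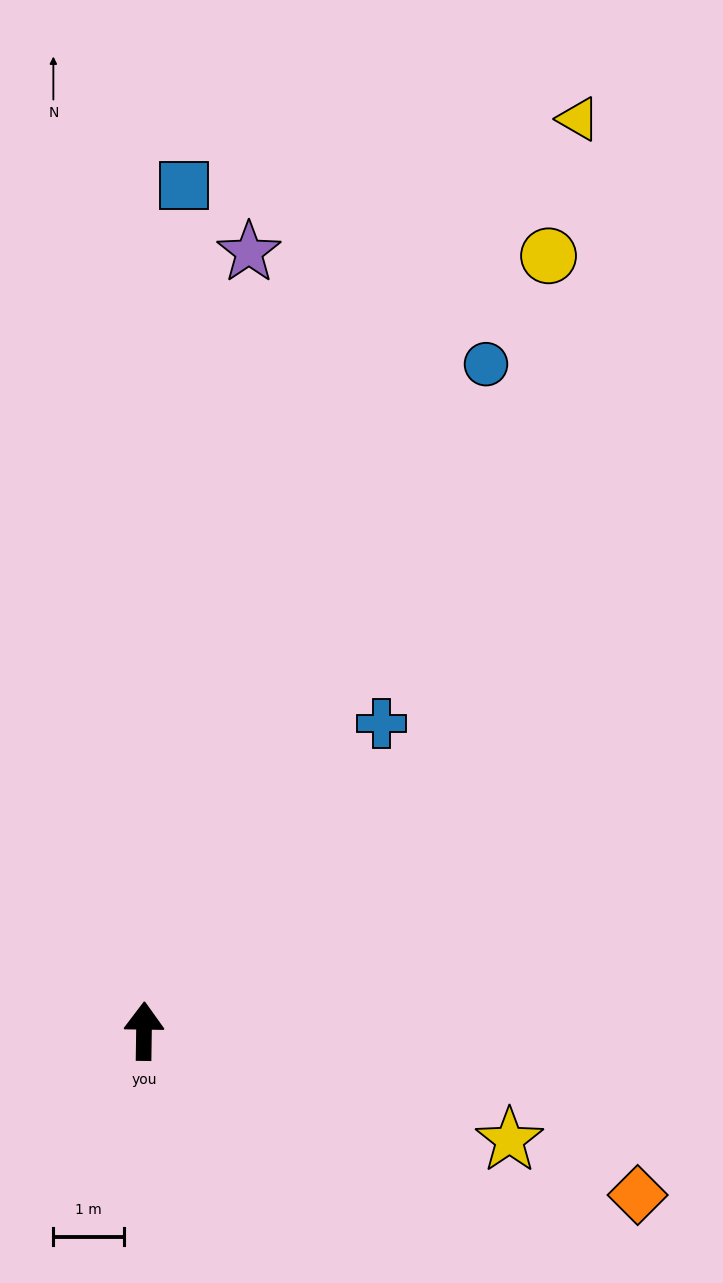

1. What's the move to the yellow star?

turn right 106°, forward 5.4 m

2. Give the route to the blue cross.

turn right 37°, forward 5.5 m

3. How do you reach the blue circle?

turn right 26°, forward 10.6 m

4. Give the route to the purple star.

turn right 7°, forward 11.2 m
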